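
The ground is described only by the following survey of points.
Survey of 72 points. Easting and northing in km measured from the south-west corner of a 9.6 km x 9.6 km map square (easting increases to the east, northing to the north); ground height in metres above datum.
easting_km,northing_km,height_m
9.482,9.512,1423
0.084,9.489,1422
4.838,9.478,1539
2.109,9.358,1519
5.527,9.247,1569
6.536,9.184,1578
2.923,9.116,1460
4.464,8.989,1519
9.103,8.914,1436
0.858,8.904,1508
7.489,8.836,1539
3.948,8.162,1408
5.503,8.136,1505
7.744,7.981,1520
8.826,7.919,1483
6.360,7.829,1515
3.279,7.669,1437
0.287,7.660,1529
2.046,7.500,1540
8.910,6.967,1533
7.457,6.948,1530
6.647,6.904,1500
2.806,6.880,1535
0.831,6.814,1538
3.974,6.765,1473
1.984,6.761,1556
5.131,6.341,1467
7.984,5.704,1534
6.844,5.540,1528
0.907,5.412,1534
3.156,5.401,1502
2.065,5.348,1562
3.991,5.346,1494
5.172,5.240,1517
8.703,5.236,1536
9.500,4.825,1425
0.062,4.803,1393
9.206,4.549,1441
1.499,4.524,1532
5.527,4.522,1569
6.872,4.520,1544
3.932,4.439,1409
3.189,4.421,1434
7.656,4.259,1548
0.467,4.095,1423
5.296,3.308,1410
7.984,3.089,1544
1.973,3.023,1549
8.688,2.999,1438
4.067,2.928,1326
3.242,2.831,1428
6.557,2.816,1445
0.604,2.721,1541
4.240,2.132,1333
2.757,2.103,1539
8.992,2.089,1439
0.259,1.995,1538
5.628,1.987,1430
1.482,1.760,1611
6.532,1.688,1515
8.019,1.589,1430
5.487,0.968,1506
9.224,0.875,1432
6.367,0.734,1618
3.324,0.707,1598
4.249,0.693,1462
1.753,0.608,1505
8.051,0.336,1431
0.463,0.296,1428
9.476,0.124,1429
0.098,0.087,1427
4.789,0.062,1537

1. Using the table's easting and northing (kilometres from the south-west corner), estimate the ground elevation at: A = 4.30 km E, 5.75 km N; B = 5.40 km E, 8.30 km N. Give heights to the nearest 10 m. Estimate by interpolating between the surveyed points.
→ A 1450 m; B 1510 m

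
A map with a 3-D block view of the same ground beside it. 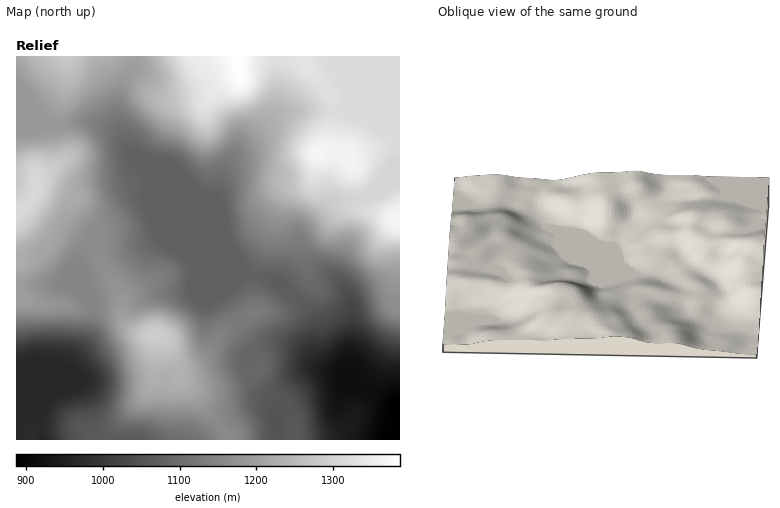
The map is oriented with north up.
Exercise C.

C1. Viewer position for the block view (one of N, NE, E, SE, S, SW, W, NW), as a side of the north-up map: S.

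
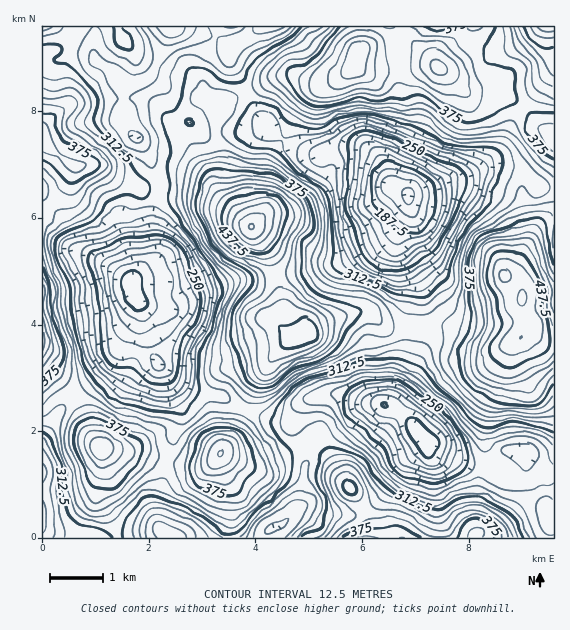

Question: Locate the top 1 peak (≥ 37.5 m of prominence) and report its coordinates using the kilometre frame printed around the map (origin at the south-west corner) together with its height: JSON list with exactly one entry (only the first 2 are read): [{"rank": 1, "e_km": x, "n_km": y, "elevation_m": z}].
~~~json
[{"rank": 1, "e_km": 3.91, "n_km": 5.84, "elevation_m": 488}]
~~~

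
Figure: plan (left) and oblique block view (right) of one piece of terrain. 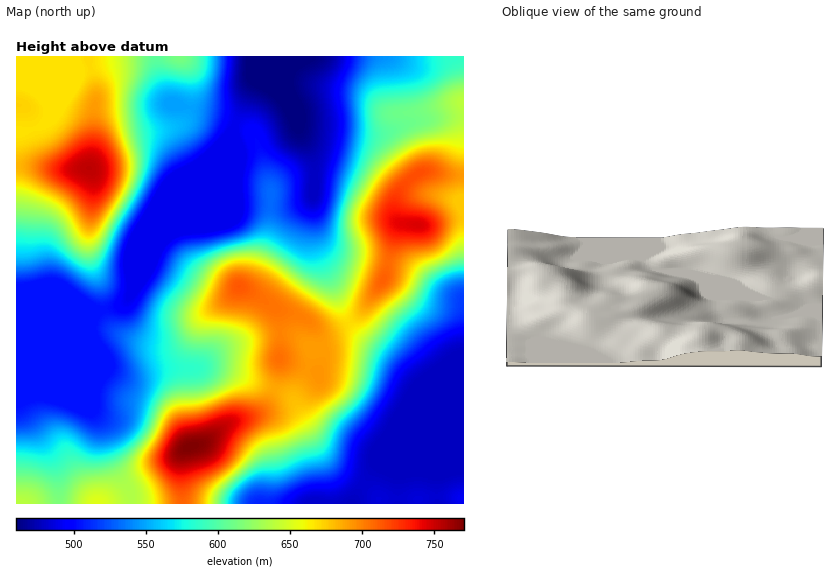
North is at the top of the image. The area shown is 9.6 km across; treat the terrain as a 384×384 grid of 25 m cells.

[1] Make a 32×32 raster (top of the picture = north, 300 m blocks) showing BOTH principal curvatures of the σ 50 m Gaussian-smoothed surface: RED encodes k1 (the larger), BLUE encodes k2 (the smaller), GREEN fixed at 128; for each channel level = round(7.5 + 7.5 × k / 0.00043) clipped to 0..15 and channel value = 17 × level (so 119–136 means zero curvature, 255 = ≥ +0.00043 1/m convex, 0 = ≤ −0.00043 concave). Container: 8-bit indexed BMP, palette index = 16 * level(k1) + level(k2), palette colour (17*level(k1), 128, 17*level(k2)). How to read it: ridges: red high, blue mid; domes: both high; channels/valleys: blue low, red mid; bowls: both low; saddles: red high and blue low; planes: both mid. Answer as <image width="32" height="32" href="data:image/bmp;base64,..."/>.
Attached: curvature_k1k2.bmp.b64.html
<image width="32" height="32" href="data:image/bmp;base64,Qk02CAAAAAAAADYEAAAoAAAAIAAAACAAAAABAAgAAAAAAAAEAAATCwAAEwsAAAABAAAAAAAAAIAAABGAAAAigAAAM4AAAESAAABVgAAAZoAAAHeAAACIgAAAmYAAAKqAAAC7gAAAzIAAAN2AAADugAAA/4AAAACAEQARgBEAIoARADOAEQBEgBEAVYARAGaAEQB3gBEAiIARAJmAEQCqgBEAu4ARAMyAEQDdgBEA7oARAP+AEQAAgCIAEYAiACKAIgAzgCIARIAiAFWAIgBmgCIAd4AiAIiAIgCZgCIAqoAiALuAIgDMgCIA3YAiAO6AIgD/gCIAAIAzABGAMwAigDMAM4AzAESAMwBVgDMAZoAzAHeAMwCIgDMAmYAzAKqAMwC7gDMAzIAzAN2AMwDugDMA/4AzAACARAARgEQAIoBEADOARABEgEQAVYBEAGaARAB3gEQAiIBEAJmARACqgEQAu4BEAMyARADdgEQA7oBEAP+ARAAAgFUAEYBVACKAVQAzgFUARIBVAFWAVQBmgFUAd4BVAIiAVQCZgFUAqoBVALuAVQDMgFUA3YBVAO6AVQD/gFUAAIBmABGAZgAigGYAM4BmAESAZgBVgGYAZoBmAHeAZgCIgGYAmYBmAKqAZgC7gGYAzIBmAN2AZgDugGYA/4BmAACAdwARgHcAIoB3ADOAdwBEgHcAVYB3AGaAdwB3gHcAiIB3AJmAdwCqgHcAu4B3AMyAdwDdgHcA7oB3AP+AdwAAgIgAEYCIACKAiAAzgIgARICIAFWAiABmgIgAd4CIAIiAiACZgIgAqoCIALuAiADMgIgA3YCIAO6AiAD/gIgAAICZABGAmQAigJkAM4CZAESAmQBVgJkAZoCZAHeAmQCIgJkAmYCZAKqAmQC7gJkAzICZAN2AmQDugJkA/4CZAACAqgARgKoAIoCqADOAqgBEgKoAVYCqAGaAqgB3gKoAiICqAJmAqgCqgKoAu4CqAMyAqgDdgKoA7oCqAP+AqgAAgLsAEYC7ACKAuwAzgLsARIC7AFWAuwBmgLsAd4C7AIiAuwCZgLsAqoC7ALuAuwDMgLsA3YC7AO6AuwD/gLsAAIDMABGAzAAigMwAM4DMAESAzABVgMwAZoDMAHeAzACIgMwAmYDMAKqAzAC7gMwAzIDMAN2AzADugMwA/4DMAACA3QARgN0AIoDdADOA3QBEgN0AVYDdAGaA3QB3gN0AiIDdAJmA3QCqgN0Au4DdAMyA3QDdgN0A7oDdAP+A3QAAgO4AEYDuACKA7gAzgO4ARIDuAFWA7gBmgO4Ad4DuAIiA7gCZgO4AqoDuALuA7gDMgO4A3YDuAO6A7gD/gO4AAID/ABGA/wAigP8AM4D/AESA/wBVgP8AZoD/AHeA/wCIgP8AmYD/AKqA/wC7gP8AzID/AN2A/wDugP8A/4D/ALippZOpuqmWdGOU1NXDkEAwYqJxYnOEhYaYmJeYp6a5mJiVhKepp6WCc6XmtcPDc1BitoZkdKWUhYeHh4eHhoaIh4WGtpa2xNPGytmnyOnJo5GnmIaXx6SEdnd3h4d3h5iGhafGhIWk5Pf66si52tm1k5eHdrfXlHN2d4eHh4eHh4WX2adkZGJilef62cjIxpWEl5iGx7ZkY3SHh4eHh4dldrfIlWN0Y0BS1/rI5/f458bHyLfIlVRzg4V3h4eHh2WWpZKBZIWGcoHn6Ja26Pr457emttelhZSCc4aHh4eHhoWEhoeGlqiUktTFdGSWxqW0pXWW2OnKp5SChHd3h4d3d4eHh4eVh3V0s6NyUnKigpKkdoapytq5poNzdneHh4eHd4eHh3V0dYallHRTZIWFp7iXlpi4yKiWdGN0hYd3h4d3h4d3dHWXmJiWhWR0hoapypiGh7i4ppV1dYWFdXaHh4eHd4aEt7eXhqW2hXN0Y5XGlnaGp7eklYaGdnZ1ZYeHh4d3hcfGpaWWptindXR0pLaGh7i3pMW3h2Zmh4aFh4eHh3eGpHNytri22fjIt7a3qJfI6LWy9ueGdZW2tqSHh4eHhZKzgnCWuaen1+m5p6eo1+engpHn+MeXtZN1dIOEdnKA1ueig4CXl3WW2Nq4t9jXloNxc6f5+tqoY0FBloRhYqb25YCHcHSXlqXa7drI2ZdycnR0htfox7SSZFKop5OUyPbDYHd2gLjH1Njb2bmXg3J1hXRlxeW0o7e4soeWk6Xp+MVgc4eBs6WTlJbF1JN0dYWCg3Sl5qamyrihdoZzhdn512Fwd4eDgHBwYIHTpYaWgpC1qKjJyNns2aCHhnR0x/j3dXCBh4eHd3d0cNS1lXRggMjaysrI2NvWonaFZHXG+Pi4goB3d4eHh3eCxseVY1Bhp6nJ6KWDk4J0hZWWt8fJ+uqmgHB3d4eHh5PJyah0cIKllqjp15RzhXW01ujpuKnq68ejcHKHh4eHk8mpqJWCkpaGlrn4+MjY1aXGx8jJqdrbxrKThIGEh3eDxqeXlYSCdaaklajq6riVdYV0hrjJ6biTo6WnmIKEd5TGhmV1hnR0t7WCk6a3toV2hXR0psfnpXOUtsfJqZKEt7iHZXV3dWOmxpSCgYKTpoeHdnSVxdWmdISFlri4lpOnqJaFdnd1Y5bYqZeFdHSlmJeHhJfHx6ZlVFR1lbaWk4aXhYZ1d4WDuNq5t8fGt6mGh3d3hMnItoVkVHOk1ZRzdYWGhoeXlaXIyJeHhpa4yoeHh3d1taa3t5SEl8jYlnJzd4eGl5eVhae2hnV0dJSVh4eHh4enl5eXtNXa2sqok4OHh4eGdWVllaWFdXaHloQ="/>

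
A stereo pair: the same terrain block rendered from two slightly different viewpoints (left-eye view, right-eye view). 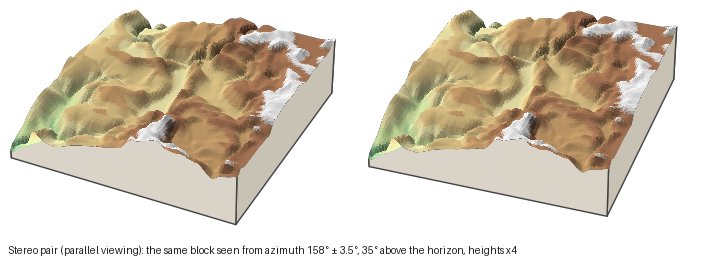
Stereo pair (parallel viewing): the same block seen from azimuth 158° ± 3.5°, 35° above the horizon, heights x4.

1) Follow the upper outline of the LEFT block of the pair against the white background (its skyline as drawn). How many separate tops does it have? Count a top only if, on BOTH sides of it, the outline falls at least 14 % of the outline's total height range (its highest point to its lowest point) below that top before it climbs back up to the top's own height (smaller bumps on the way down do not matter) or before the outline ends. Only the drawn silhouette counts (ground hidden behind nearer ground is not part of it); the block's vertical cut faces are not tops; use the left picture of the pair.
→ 1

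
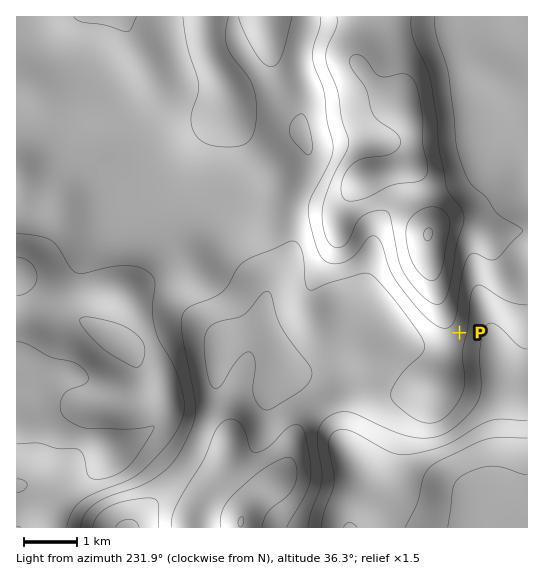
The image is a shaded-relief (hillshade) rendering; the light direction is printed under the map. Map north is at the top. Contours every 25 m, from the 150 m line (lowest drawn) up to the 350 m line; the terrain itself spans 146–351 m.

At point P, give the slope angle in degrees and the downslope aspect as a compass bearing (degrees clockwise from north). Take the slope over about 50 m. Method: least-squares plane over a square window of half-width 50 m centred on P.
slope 4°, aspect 113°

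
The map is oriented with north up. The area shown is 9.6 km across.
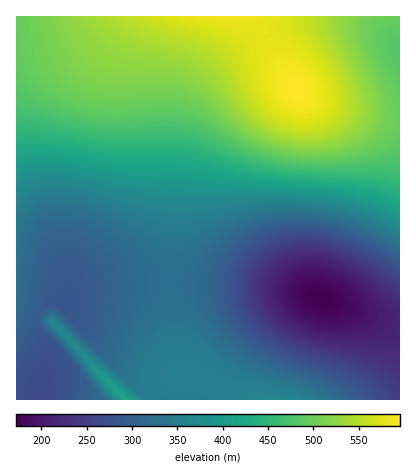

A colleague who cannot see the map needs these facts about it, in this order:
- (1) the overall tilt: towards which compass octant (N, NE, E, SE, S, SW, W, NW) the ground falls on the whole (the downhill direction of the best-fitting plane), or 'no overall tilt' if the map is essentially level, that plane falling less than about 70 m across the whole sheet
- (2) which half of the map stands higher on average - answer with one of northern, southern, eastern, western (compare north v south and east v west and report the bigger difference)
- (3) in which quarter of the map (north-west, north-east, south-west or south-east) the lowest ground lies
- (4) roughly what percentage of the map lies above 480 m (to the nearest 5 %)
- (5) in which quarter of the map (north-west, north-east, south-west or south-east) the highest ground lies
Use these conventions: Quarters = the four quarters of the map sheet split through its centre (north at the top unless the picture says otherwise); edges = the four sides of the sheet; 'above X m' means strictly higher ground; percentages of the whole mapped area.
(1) Overall the map slopes down towards the south.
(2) Taken as a whole, the northern half is higher than the southern.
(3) The lowest point lies in the south-east quarter of the map.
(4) Ground above 480 m makes up about 30 % of the sheet.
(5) Look to the north-east quarter for the highest ground.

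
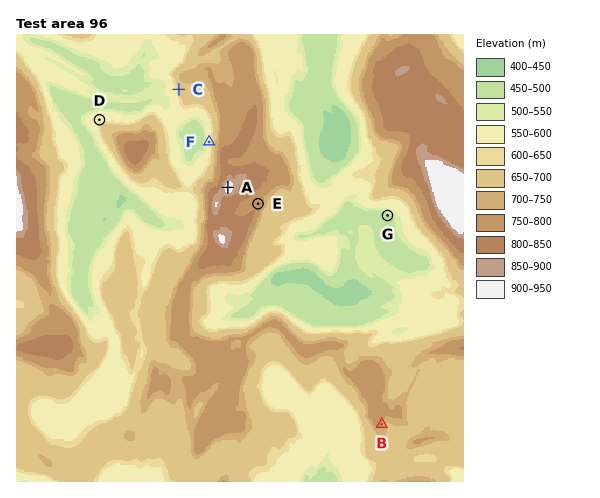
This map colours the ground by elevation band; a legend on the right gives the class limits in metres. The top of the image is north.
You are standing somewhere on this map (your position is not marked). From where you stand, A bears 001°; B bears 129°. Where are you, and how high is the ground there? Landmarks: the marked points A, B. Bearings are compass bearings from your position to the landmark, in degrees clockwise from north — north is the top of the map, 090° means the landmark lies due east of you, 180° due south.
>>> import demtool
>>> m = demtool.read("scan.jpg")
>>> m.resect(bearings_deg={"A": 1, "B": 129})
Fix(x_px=226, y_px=298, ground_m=540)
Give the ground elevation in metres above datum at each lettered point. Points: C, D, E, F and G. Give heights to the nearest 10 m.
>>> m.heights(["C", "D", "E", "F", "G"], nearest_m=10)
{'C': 650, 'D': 580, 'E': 760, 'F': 580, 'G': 490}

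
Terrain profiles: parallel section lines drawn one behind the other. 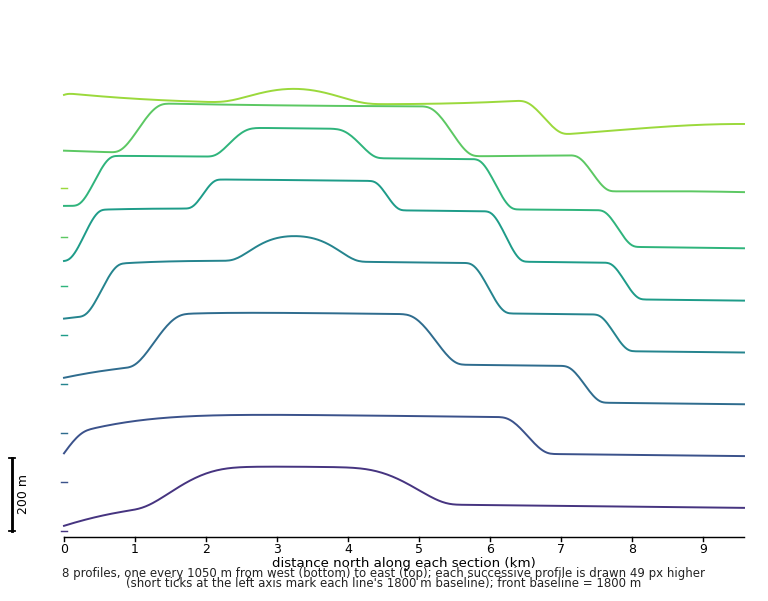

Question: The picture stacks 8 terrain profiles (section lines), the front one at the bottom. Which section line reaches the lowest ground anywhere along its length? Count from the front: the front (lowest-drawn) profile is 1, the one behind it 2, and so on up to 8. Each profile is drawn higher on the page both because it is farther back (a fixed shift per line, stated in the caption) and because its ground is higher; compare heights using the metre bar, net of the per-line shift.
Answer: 1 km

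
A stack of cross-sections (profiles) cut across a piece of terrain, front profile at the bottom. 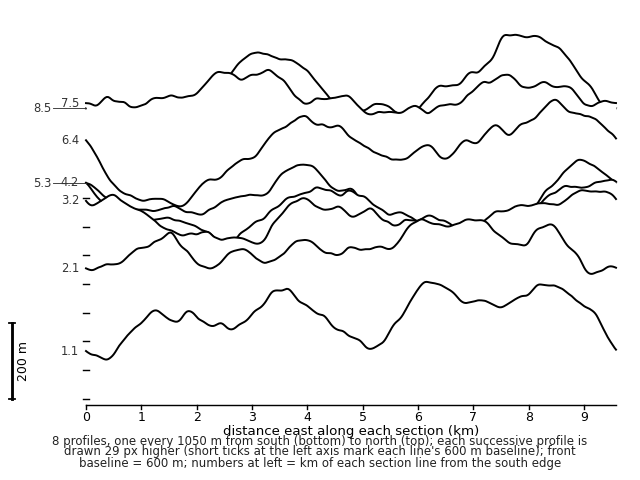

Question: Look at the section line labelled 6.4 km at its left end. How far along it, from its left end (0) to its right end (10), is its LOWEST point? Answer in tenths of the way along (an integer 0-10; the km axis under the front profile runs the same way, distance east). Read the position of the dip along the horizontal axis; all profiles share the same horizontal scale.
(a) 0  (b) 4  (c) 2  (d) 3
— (c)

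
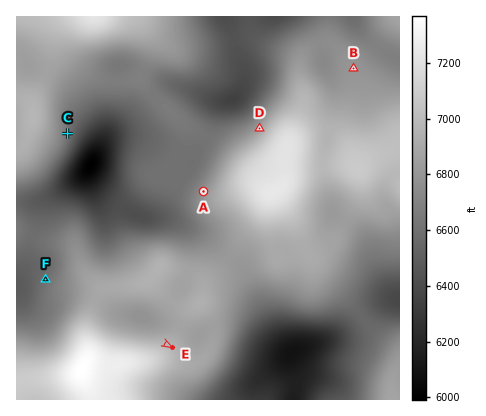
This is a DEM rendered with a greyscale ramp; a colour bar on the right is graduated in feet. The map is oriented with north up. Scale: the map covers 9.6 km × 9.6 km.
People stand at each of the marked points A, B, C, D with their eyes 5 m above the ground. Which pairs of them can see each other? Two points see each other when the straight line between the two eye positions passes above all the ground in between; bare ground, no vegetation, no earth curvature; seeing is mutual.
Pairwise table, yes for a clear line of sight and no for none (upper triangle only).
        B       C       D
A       no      yes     no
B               no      no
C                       yes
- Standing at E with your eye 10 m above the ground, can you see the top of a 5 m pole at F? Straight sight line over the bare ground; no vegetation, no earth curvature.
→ no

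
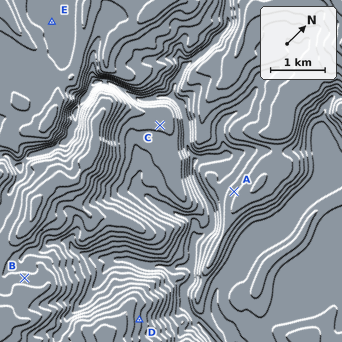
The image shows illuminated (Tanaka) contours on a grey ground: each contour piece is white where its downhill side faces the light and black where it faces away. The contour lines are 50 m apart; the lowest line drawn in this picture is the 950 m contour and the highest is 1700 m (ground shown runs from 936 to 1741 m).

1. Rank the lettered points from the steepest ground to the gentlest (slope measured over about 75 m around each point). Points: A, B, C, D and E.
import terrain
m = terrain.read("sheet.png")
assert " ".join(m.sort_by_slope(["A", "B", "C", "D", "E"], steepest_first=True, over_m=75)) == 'D A B C E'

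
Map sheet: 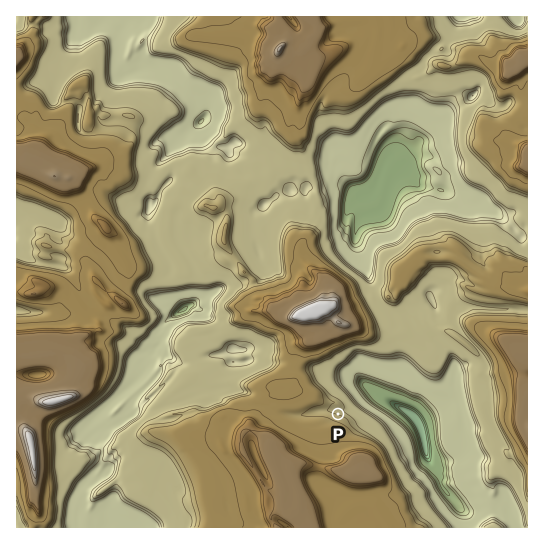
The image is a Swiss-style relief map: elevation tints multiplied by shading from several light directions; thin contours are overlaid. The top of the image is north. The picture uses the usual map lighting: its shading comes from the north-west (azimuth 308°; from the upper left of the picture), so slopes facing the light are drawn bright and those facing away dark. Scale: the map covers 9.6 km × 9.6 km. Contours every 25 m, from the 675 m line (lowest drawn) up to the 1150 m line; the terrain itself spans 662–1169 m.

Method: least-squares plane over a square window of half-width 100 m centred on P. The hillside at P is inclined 12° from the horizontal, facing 22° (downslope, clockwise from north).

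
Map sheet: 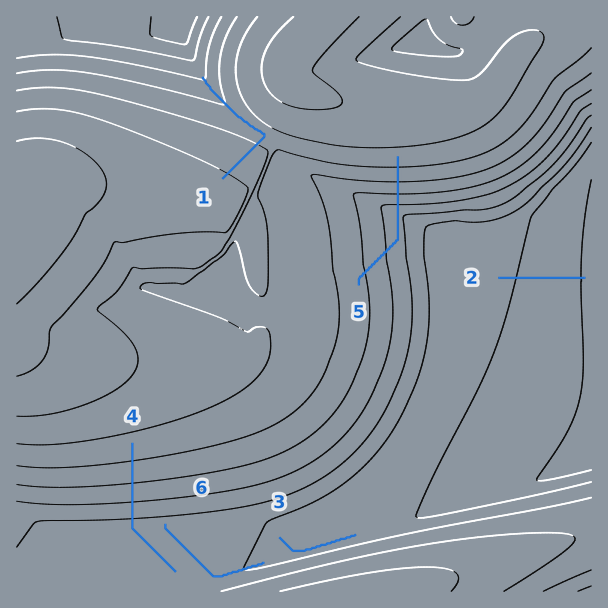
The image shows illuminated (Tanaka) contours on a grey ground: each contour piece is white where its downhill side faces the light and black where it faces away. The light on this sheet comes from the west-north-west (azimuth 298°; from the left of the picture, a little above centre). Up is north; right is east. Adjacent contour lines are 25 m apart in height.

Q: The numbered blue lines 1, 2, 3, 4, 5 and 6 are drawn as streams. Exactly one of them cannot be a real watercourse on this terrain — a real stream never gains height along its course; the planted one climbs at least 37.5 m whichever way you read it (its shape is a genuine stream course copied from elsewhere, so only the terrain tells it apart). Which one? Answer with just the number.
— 5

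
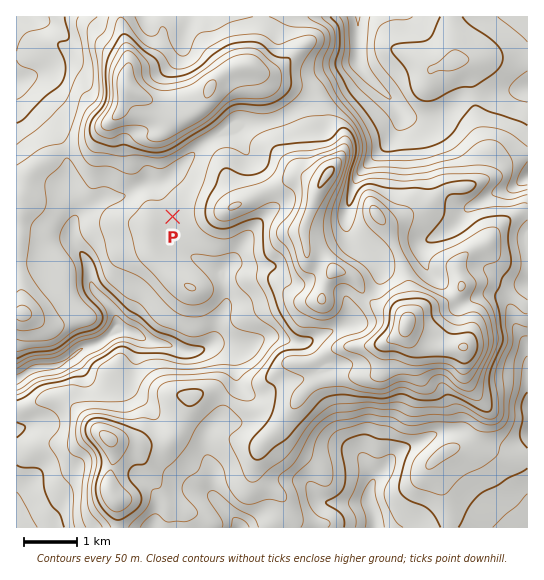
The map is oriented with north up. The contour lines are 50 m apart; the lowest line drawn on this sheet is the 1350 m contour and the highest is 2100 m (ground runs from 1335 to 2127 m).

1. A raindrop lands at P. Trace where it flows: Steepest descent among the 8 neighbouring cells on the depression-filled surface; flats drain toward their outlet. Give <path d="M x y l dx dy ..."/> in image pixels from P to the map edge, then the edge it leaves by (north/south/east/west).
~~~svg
<path d="M173 217l-3 0-4-4 0-3-4-7-3-10-8-8-6 0-12 5-7 5-3 0-1 2-13 0-7 2-9 8-11 6-8 8-1 2 0 4-2 2 0 10 4 7 7 7 5 9 2 8 1 1 0 10 4 9 17 17 4 8 2 10-4 4-3 5-7 7-4 2-14 4-8 4-8 8-8 6-8 1-2 1-17 0-13 11-4 1"/>
exit: west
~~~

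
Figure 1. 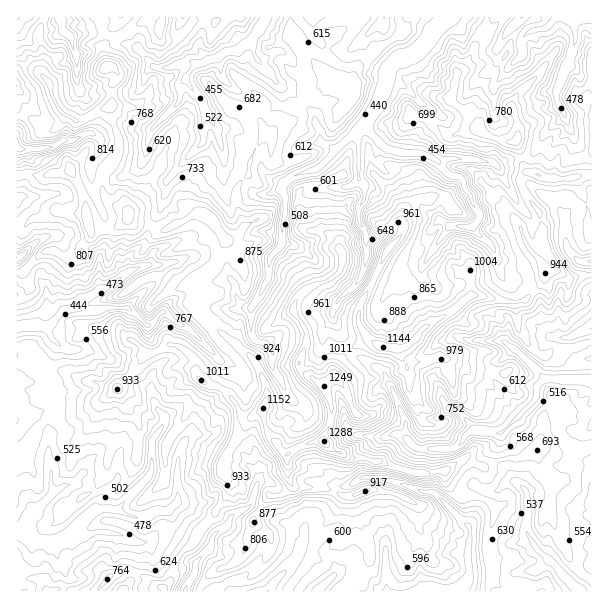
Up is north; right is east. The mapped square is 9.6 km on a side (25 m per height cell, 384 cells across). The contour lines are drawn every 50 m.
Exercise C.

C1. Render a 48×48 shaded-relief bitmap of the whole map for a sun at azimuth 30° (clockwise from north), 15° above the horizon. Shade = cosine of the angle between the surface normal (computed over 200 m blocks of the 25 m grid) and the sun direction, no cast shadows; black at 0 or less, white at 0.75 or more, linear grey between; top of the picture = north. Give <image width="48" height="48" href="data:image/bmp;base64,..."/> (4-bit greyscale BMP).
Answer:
<image width="48" height="48" href="data:image/bmp;base64,Qk32BAAAAAAAAHYAAAAoAAAAMAAAADAAAAABAAQAAAAAAIAEAAATCwAAEwsAABAAAAAAAAAAAAAAABEREQAiIiIAMzMzAERERABVVVUAZmZmAHd3dwCIiIgAmZmZAKqqqgC7u7sAzMzMAN3d3QDu7u4A////AESLlWcQStQ1ABABdTBWVEEAAAIjaaq7EFeqdVd2q6ZUEQESVTNERFAAAEQSd4m1A4moVovLuXgkYhIyRUQjRVAQBoUDd4lgOJiGeIu7hlYiU0JEVVQyNlERWIQEeaUAZ3VDVnl1REVSJVNIhVMyNjESZmUjaHAFdkQyNFRFZnZmJDR5ZEMRJBETV5MCVkAndkVTM0VmRVdlMBdRAREAAgADjFACVlJXeENGZCMSMSUhEAQQAAAAEABt5gAWiVNWVzJWVSEiUzMAABJBAAAkaJqUAAVWiSFEVjVjFDJBJTMAAGUwAzMhVAAAAEQ0ZAFXd1ZhEjMyJDQQFXUAAhAAAAKd3MVYYhNndWZBMiQkVDMyRlIANAAHm+/+y6q7lkVndWZCMhMjU2I0RSABuDO/3N2QAFvNuHeJd2ZDIRERU2IiEgAKu5qpABQAAlhlR3eHeEVDIQABVSIAAAJJunNAAyUAS5ABRld2ZjREMiACZQAAAFd6xwAwrLkAqwBFQkdXiEVUIiEWggAAA6eNkAA1utIGsAZlIleLukRDJGaoUQAAe5SNAAVruYAIYEZUNHZ3ZURGipmVIBEq2UG6AIvOyAAnEGZ2i6EAIkWLqXUQNCGOkgjmBqvbYAA0WLuqzSAkRIq4QhACuTjrAH+RJXqXAEh1e9uZkQaHdpqEETI8+q+gB8sQAZmUGut2RENFAEdlZzREaIjPkqQAe9gxAqqSXbh4dAFCADMBFAAzaIZzAAAFiKVzJphlmIZ5uVMQAAABEyIwABIwAgA1ZlKEV1UmpnZ6uWM2ZUABNiQQACJFVTRmZyR1R3YklleKczactlASZpQAAAAlRnd2ZCiGSbhTaBaIYiasgyFI2kMAABAAEzNFQll2epMnhxN3dWrdUQSv2AImQwAAAAAiMmhWhAA7tUNXeI76ABfNIAFUIQAAAAERJ5dmUAKO4gRHic/hAFi4EFEAAFMANkMybKmGMGnP0AaIhndQBJimM3QiE4QnmZZH3ZrLdKvehYe5MAhAGXi1NENGRYR8uZad6pzeVZvOmWi4RM4AiUpyJAARBoe9yYm8uHeKOLualEmpvvcFpEQAAjQxGIeauGmpl1RjF5lmgXmb/6A8gTJVZtuXmXdYl1ipl0ZAJFeJZZrO5gKXAFq6qad5y4hol2eKlTU1ZVd5aKmHAAAAAGqZqAAUVnRqmHd6g0VGZnUGaDAAAAAAAnmbhAAAAQB5ZoiZYTNXZVECVQAAAzAod5irUQQgNRFmRHm5ECR4h1AiNUIVhRSrVrrKAGMEy1SJdXvFAneKlzJENlSbMBm5SazDAyAJyCR5qZqQCoe8hDNEZmaEJGq5i5iDNgA8tQBHrMhCuVvYI0NHmHVXhGeYqpZXdgO9xAO7qmVZp7yRJEaKp1V4U2mJiphlYHrdwjr+cAIkR6kxQ1mZljRWVZyJmHeUUKnOkFvHEBIRBFU0FIdmd2IUZqqHl3ipdGetMEd0AVhBEiNkOJZmV4M1VpdnaWebeGiJACeUBGpBMQN1WZd2RYV1V4VmOTSbeg=="/>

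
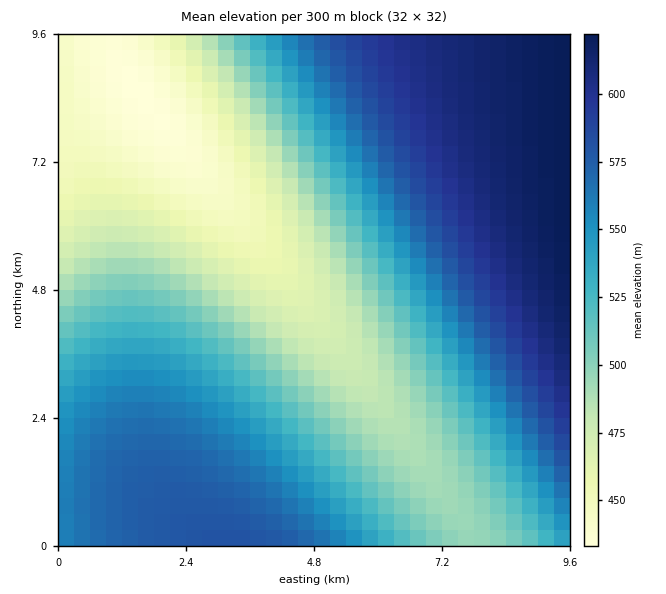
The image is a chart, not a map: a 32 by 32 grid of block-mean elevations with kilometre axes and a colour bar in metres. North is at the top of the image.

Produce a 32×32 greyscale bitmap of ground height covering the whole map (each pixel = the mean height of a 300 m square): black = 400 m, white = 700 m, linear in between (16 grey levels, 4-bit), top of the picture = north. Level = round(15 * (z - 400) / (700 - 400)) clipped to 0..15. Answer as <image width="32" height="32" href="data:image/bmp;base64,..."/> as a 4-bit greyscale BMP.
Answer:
<image width="32" height="32" href="data:image/bmp;base64,Qk12AgAAAAAAAHYAAAAoAAAAIAAAACAAAAABAAQAAAAAAAACAAATCwAAEwsAABAAAAAAAAAAAAAAABEREQAiIiIAMzMzAERERABVVVUAZmZmAHd3dwCIiIgAmZmZAKqqqgC7u7sAzMzMAN3d3QDu7u4A////AIiJmZmZmZmZiHd2ZVVVVmeIiZmZmZmZiIh3ZlVVVWZ3iImZmZmZmIiHdmVVVVVneIiJmZmZmYiId2ZVVVVWZ4iIiZmZmZiIh3ZlVVVVVneJiImZmZiIiHdmVVVFVWZ4iYiImZiIiId2ZVVERVZneJmIiIiIiId3ZlVUREVWZ4iaeIiIiIh3dmVVRERVZniJmneIiIiHd2ZVVEREVWd4map3eIiHd3ZlVURERVZniJmqd3d3d3dmVVREREVWd4maqmZ3d3dmZVRERERVZniJqqtmZnZmZlVEREREVWd4maqrVmZmZlVURDM0RVZniJqqu1VWZlVVREMzNEVWeImaqrtFVVVVREMzM0RVZ3iZqqu7RFVVREQzMzNEVmeImaqru0REREQzMzMzRVZ3iZqqu7s0REQzMzMzNEVmeImaqru7MzMzMzIiMzRVZ3iZqqq7uzMzMzIiIjNEVmeImaqru7szMzMiIiIzRVZ4iZqqq7u7MzMiIiIjNEVneJmaqqu7uyIiIiIiIzRWZ4iZqqq7u7siIiIiIjNEVneJmaqqu7u7IiIiIiIzRWZ4iZqqqru7uyIiIiIjNFVniJmaqqu7u7siIiIiI0RWd4iZqqqru7u7IiIiIjNFZniJmaqqq7u7uyIiIiM0VWd4mZqqqqu7u7siIiIjRFZ3iJmaqqqru7u7"/>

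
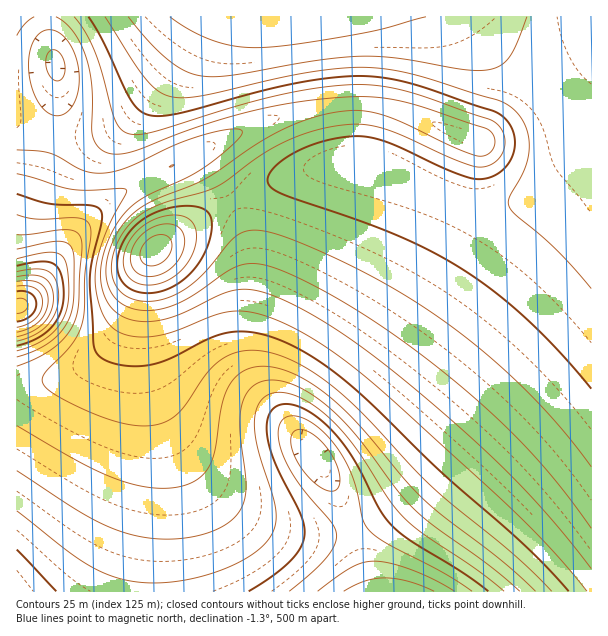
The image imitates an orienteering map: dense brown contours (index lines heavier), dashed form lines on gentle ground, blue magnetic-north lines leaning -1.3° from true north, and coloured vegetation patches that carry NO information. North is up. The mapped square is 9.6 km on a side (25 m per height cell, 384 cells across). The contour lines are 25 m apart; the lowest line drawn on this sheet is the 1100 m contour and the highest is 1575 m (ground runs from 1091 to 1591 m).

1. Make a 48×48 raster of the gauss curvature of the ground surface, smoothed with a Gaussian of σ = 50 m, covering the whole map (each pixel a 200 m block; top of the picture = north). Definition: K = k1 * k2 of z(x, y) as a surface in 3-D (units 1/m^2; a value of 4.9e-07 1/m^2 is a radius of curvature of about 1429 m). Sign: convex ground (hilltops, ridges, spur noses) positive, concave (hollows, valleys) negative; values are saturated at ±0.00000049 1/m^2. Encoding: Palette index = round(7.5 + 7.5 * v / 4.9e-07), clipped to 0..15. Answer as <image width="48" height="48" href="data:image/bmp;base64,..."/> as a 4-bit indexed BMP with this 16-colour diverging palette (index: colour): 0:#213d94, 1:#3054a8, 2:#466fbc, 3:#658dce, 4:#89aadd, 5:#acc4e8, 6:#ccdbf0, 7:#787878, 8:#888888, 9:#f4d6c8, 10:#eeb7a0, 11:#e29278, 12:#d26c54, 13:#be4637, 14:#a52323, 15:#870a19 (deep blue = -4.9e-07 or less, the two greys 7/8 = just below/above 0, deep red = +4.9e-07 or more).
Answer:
<image width="48" height="48" href="data:image/bmp;base64,Qk32BAAAAAAAAHYAAAAoAAAAMAAAADAAAAABAAQAAAAAAIAEAAATCwAAEwsAABAAAAAAAAAAlD0hAKhUMAC8b0YAzo1lAN2qiQDoxKwA8NvMAHh4eACIiIgAyNb0AKC37gB4kuIAVGzSADdGvgAjI6UAGQqHAHd3d3d3d3iIiIiIiId3d3d3d3d3d3d3d3d3d3d3iIiIiIiIiId3d3d3d3d3d3d3d3d3d3d4iIiIiIiIiId3d3d3d3d3d3d3d3d3d3iIiIiIiIiIiId3d3d3d3d3d3d3d3d3d4iIiIiIiIiIiHd3d3d3d3d3d3d3d3d3d4iIiIiIiIiIh3d3d3d3iId3d3d3d3d3eIiIiIiIiIiId3d3d3d4iIh3d3d3d3d3eIiIiIiIiIiHd3d3d3eIiIh3d3d3d3d3iIiIiIiIiId3d3d3d3eIiIh3d3d3d3d3iIiIiIiIiHd3d4iId3eIiIh3d3d3d3d4iIiIiIiIh3d3eIiId3eIiId3d3d3d3d4iIiIiIiId3d3iJmId3d4iId3d3d3d3d4iIiIiIh3d3d3iZiHd3d3iHd3d3d3d3eIiIiIiHd3d3d4iYh3d3d3d3d3d3d3d4iIiIiHd3d3d3d4iId3d3d3d3d3d3d3d4iIiId3d3d3d3d3iHd3d3d3d3d3d3d3d4iIiId3d3d3d3d3d3d3d3d3d3d3d3d3d3d3iHd3d3d3d3d3d3d3d3d3d3d3d3d3d3d3d3d3d3d3d3d3d3d3d3d3d3d3d3d3d3d3d3d3d3d3d3d3d3d3d3d3d3d3d3d3d2Zmd3d3d3d3d3d3d3d3d3d3d3d3d3d3d4dmZ3d3d3d4iHd3d3d3d3d3d3d3d3d3d8uGZmd3d3d4iHd3d3d3d3d3d3d3d3d3d/+XZmd3d3d3iHd3d3d3d3d3d3d3d3d3d/2Yd3d3d3d3d3d3d3d3d3d3d3d3d3d3d6d3d3d4iId3d3d3d3d3d3d3d3d3d3d3d3Zmd3iJmYh3d3d3d3d3d3d3d3d3d3d3d3dmZ3iaqph3d3d3d3d3d3d3d3d3d3d3d4d3d3eKu6h3d3d3d3d3d3d3d3d3d3d3d3d3d3d5q6h3d3d3d3d3d3d3d3d3d3d3d3d3d3ZnmZh3d3d3d3d3d3d3d3d3d3d3d3d3d3ZmeId3d3d3d3d3d3d3d3d3d4h3d3iIh3dmZ3d3d3d3iId3d3d3d3d3d3iHd3eIiHd3d3d3d3d4iIiIh3d3d3d3d3iId3d3iIh3d4iHd3eIiIiIiId3d3d3d3eId3d3d4h3eIiIh4iIiIiIiIiHd3d3d3eId3d3d3eHd4iIh3iIiIiIiIiId4iZh3d4d3d3d3eId3iIh3d3iIiIiIiHiIibh3d4d4d3d3d3d3eIiHd3d3iIiId3iIeKh3d3d3d3d3d3d3d3iId3d3d3d3d3iHd4d3d3d3d3d3d3iIiHd4iIh3d3d3iIiHiHd3d3d3d4d3d3iIiIh3eIiIiIiIiIh3iHd3d3d3eIh3d3iIiIiHd3d4iIiIh3d3iId3d3d3eJiHd3eIiIiIh3d3d3d3d3d3d3d3d3d3iJiHd3eIiIiIiId3d3d3d3d3d3d3d3d3iJh3d3eIiIiIiIiHd3d3d3d3d3d3d3d3eIh3d3eIiIiIiIiIiHd3d3iHd3d3d3d3eId3d3iIiIiIiIiIiId3d3d3d3d3d3dw=="/>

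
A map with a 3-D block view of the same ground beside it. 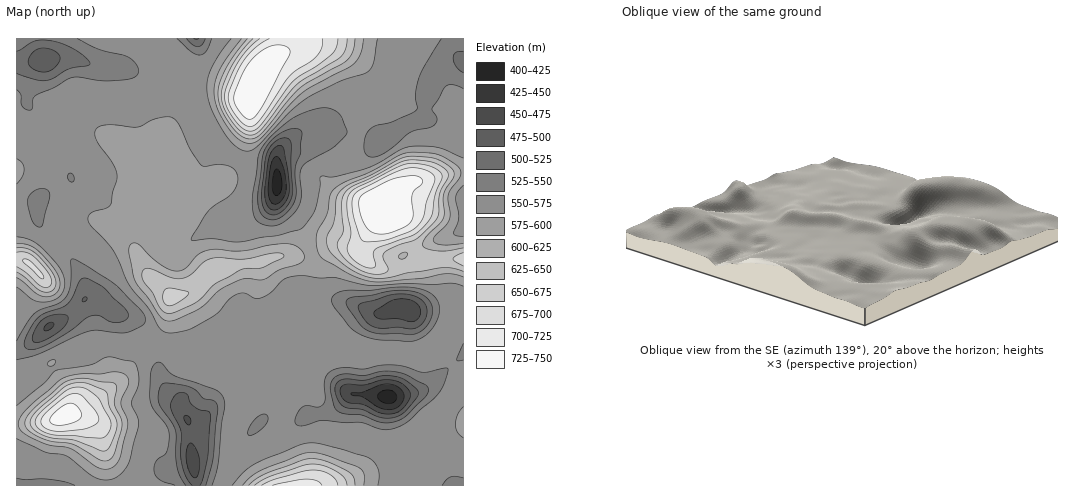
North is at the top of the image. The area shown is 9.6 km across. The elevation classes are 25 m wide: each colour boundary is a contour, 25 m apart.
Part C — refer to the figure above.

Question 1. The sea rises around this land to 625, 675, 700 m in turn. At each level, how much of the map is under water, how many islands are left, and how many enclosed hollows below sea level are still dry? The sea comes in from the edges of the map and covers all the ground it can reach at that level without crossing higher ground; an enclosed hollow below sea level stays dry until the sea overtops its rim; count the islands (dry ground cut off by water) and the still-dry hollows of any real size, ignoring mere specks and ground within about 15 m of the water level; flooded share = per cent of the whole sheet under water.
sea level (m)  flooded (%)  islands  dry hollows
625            84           2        0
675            92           2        0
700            95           2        0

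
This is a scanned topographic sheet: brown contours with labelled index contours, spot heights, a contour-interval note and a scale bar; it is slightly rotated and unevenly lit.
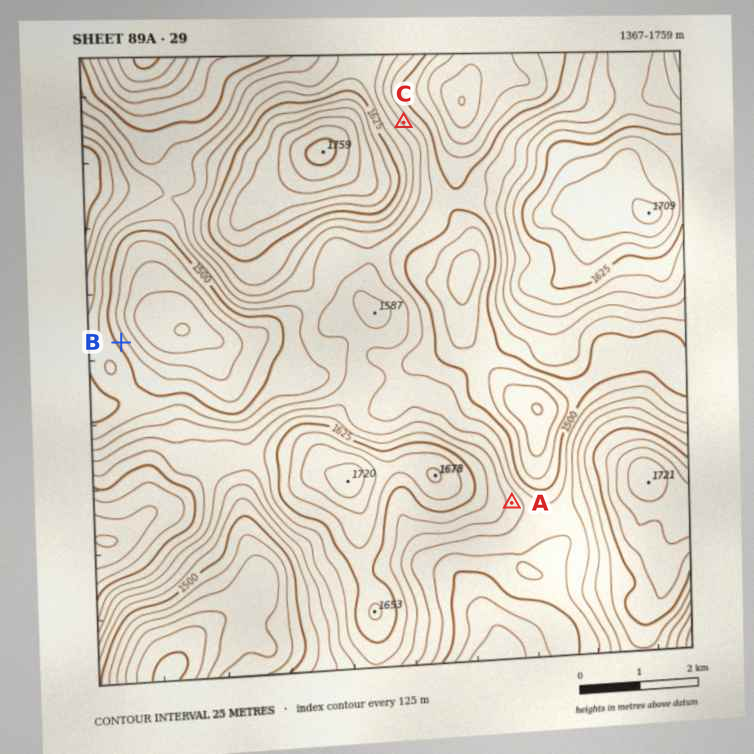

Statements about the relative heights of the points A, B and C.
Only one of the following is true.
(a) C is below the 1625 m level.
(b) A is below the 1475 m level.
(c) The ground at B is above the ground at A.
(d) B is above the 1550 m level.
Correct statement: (a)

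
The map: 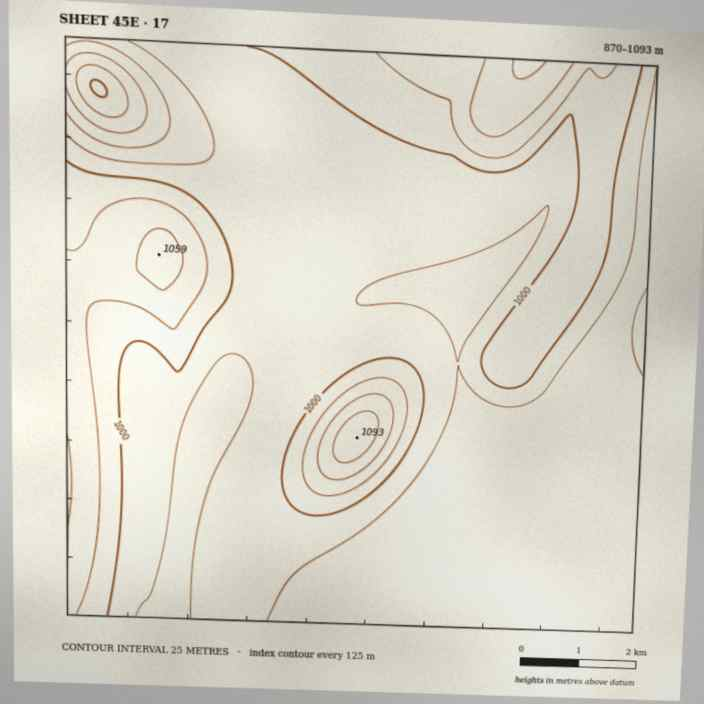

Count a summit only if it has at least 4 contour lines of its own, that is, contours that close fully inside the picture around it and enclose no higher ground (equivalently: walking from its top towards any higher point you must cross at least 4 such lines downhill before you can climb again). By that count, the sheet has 1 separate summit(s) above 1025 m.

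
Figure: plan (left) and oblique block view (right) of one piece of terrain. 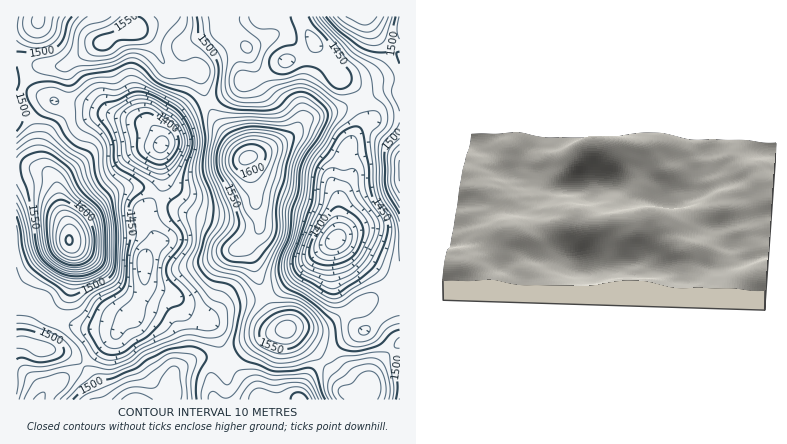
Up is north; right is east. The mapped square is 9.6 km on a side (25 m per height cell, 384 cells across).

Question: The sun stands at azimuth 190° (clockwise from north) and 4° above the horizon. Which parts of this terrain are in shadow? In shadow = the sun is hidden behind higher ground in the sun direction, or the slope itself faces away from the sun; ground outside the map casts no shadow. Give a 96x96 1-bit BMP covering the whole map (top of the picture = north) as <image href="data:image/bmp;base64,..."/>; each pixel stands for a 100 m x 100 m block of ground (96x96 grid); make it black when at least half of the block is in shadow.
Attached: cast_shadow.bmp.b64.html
<image width="96" height="96" href="data:image/bmp;base64,Qk2+BAAAAAAAAD4AAAAoAAAAYAAAAGAAAAABAAEAAAAAAIAEAAATCwAAEwsAAAIAAAAAAAAA////AAAAAAAAAAAAAAAAAAAAAAAAAAAAAAAAAAAAAAAAAAAAAAAAAAAAAAAAAAAAAAAAAAAAAAAAAAAAAAAAAAAAAAAAAAHAAAAAAAAAAAAAAAP4AAAAAAAAAAAAAAf8AAAAAAAAAAAAAA/8AAAAAAAAAAAAAA/8AAAAAAAAAAAAAA/8AAAAAAAAH4AAAA/994AAAAAAP4AAAAf//4AAAAAAP8AAAAP//4AAAAAAH8AAMAD//4wAAAAAH8AB+AAP//4AAAAAD8AH8AAB//wAAAAAB8A/8AAAR5gAAAAAAQA/4AAAAAAAAAAAAAAHgAAAAAAAAAAAAAAAAAAAAAAAAAD4AAAAAAAAAAAAAH/8AAAAAAAAAAAAAH//AAAAAAAAAAAAAH//gAAAAAAAAAAAAH//gAAAAAAAAAAAAH//wAAAAAAAAAAAAD//wAAAAAAAAAAAAD//yAAAAAAAAAAAAB//nAAAAAAAAAAAAB//nAAAAAAAAAAAAB//jAAAAAAAAAAAAB//gAAAAAAAAAAAAB//wAAAAAAAAAAAAA//wAAAAAAAAAAAAA//4AAAAAAAAAAAAAf/4AAAAAAAAAAAAAf/wAAAAAAAAAAAAAP/wAAAAAAAAAAAAAH/wAAAAAAAAAAAAAD/wAAAAAAAAAAAAAB/gAAAAAAAAAAAAAA/AAAAAAAAAAAAAAAcAAAAAGAAAAAAAAAAAAAAAeAAAAAAAAAAAAAAA/gAAAAAAAAAAAAAB/4AAAAAAAAAAAAAD/8AAAAAAAAAAAAAH/8AAAAAAAAAAAAAH/8AAAAAAAAAAAAAH/8AAAAAAAAAAAAAD/8AAAAAAAAAAAAAD/8AAAAAAAAAAAAAD/8AAAAAAAAAAAAAB/8AAAAAAAAAAAAAB/8D8AAAAAAAAAAAB/8/+AAAAAAAAAAAG/9//AAAAAAAAAAAP/9//AAAAAAAAAAAf/8//AAAAAAAAAAA//4f/AAAAAAAAAAA//gP/AAAAAAAAAAB//AH+AAAAAAAAAAB/+AA4AABwAAAAAAA/+AAAAAH/AAAAAAA/+AAAAAH/8AAAAAAf8AAAAAH/+AAAAAAHAAAAAAH//AAAAAAAAAAAAAH//AAAAAAAAAAAAAH//AAAAAAAAAAAAAH//AAAAAAAAAAAAAH//AAAAAAAAAAAAAP//AQAAAAAAAAAAAP//B8AAAAAAAAAAAH//B+AAAAAAAAAAAH//D/gAAAAAAAAAAH/+P/gAAAAAAAAAAD////gAAAAAAAAAAD////gAAAAAAAAAAB////AAAAAAAAAAAA///+AAAAAAAAAAAAf//8AAAAAAAAAAAAH//4AAAAAAAAAAAAB//wAAAAAAAAAAAAA//gAAAAAAAAAAAAAGAAAAAHAAAAAAAAAAAAAAAfAAAAAAAAAAAAAAA/AAAAAAAAAAAAAAA/AAAAAAAAAAAAAAA/AAAAAAAAAAAAAAAeAAAAAAAAAAAAAAAAAAAAAAAAAAAAAAAAAAAAAAAAAAAAAAAAAAAAAAAAAAAAAAAAAAAAAAAAAAAAAAA="/>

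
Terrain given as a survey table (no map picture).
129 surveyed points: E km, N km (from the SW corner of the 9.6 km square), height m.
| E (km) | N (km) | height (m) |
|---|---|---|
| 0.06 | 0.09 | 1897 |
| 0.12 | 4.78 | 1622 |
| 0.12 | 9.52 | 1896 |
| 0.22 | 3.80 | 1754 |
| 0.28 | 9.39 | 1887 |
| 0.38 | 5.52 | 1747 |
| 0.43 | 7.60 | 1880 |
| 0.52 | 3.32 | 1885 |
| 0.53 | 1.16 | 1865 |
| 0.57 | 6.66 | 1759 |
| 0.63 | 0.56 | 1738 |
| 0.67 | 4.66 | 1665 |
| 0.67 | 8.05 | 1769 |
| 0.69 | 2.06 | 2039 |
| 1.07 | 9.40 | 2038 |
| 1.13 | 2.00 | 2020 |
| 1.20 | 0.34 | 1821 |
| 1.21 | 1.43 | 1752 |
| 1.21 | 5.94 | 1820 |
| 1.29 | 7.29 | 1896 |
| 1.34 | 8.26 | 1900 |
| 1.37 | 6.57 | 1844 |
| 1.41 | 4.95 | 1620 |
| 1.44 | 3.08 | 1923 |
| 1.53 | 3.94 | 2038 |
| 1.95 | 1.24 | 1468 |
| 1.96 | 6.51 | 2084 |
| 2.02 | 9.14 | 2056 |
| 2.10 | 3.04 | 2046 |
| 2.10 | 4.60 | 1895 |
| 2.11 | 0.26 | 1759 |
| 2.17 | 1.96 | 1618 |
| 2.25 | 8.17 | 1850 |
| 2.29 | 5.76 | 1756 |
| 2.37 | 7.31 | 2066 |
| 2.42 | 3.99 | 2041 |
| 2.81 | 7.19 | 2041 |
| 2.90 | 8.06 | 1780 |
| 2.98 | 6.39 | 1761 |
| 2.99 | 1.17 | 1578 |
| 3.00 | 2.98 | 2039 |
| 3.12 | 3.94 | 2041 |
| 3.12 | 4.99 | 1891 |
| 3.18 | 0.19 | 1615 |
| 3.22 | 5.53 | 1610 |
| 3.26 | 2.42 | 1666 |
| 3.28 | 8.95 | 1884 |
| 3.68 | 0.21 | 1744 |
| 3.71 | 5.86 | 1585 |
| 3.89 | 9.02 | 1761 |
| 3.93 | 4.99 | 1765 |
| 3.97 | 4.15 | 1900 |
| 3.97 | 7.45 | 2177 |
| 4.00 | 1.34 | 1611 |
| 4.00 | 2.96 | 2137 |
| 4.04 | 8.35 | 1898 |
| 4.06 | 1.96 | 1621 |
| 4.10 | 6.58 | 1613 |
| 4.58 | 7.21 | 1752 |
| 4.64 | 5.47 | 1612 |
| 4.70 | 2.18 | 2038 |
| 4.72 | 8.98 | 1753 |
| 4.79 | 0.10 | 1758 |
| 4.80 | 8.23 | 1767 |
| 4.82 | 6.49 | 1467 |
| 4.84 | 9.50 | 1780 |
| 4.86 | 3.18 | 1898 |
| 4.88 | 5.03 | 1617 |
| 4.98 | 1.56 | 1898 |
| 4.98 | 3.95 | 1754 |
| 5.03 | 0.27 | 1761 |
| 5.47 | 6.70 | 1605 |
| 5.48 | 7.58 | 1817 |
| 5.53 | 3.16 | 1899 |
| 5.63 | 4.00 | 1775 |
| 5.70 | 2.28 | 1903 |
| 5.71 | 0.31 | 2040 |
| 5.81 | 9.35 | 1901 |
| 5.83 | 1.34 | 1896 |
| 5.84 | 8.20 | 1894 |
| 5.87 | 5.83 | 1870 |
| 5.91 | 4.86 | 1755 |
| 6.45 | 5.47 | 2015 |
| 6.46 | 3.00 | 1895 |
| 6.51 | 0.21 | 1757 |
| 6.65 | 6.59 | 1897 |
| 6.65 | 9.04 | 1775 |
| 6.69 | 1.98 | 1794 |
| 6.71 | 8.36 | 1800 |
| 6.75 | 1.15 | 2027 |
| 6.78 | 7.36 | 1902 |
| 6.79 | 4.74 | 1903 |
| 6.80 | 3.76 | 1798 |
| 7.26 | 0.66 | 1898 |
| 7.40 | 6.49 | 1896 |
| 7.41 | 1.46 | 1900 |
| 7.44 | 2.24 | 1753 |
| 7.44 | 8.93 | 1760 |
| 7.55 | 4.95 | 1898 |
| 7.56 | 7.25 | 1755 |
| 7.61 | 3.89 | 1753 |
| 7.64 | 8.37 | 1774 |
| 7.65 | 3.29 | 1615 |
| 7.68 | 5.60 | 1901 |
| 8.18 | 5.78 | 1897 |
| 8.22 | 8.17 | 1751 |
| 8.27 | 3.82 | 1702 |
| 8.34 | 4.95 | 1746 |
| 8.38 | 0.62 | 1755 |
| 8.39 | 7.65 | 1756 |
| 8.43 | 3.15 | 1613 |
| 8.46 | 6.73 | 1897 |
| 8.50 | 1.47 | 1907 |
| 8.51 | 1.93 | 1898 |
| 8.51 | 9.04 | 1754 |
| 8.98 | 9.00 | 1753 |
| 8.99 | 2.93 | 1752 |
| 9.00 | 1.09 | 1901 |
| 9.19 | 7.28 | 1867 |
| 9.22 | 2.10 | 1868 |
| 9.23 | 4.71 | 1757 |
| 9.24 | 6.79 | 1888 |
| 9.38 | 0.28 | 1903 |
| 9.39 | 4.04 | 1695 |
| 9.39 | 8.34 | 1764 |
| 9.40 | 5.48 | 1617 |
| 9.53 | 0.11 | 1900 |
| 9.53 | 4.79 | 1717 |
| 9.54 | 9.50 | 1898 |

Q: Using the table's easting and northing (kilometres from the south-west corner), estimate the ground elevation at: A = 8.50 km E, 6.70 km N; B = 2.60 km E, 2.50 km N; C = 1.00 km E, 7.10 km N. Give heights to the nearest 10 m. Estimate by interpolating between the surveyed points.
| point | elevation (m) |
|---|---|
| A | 1900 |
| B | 1910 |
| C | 1880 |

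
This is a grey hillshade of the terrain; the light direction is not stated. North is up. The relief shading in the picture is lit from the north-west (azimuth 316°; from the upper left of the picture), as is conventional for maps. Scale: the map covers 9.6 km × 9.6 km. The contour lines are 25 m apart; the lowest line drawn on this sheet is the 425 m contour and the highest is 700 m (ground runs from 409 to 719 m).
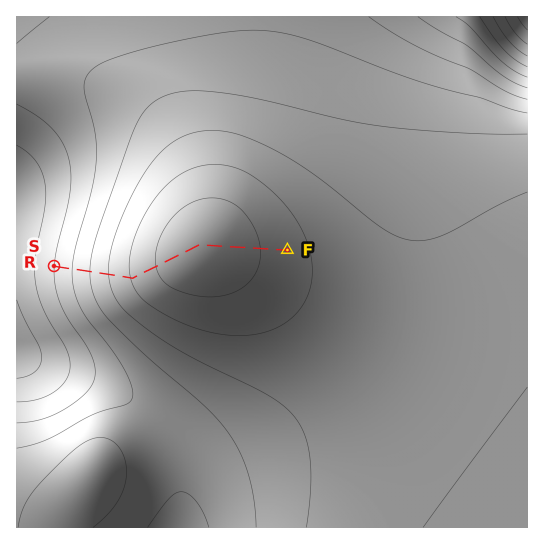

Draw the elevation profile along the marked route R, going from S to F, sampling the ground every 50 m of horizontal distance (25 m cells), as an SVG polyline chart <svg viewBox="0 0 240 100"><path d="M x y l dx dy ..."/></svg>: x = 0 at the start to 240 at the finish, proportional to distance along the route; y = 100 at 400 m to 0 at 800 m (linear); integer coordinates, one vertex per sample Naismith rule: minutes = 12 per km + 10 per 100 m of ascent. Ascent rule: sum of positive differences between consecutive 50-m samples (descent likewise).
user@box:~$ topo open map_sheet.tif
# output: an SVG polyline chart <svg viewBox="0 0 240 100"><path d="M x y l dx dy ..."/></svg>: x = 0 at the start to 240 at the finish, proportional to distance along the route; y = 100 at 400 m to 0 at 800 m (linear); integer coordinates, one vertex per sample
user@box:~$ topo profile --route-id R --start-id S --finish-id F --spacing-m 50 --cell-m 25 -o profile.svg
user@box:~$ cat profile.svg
<svg viewBox="0 0 240 100"><path d="M0 56l3-1 2 0 3-1 3-1 2-1 3-1 2-1 3-1 3-1 2-1 3-1 3-1 2-1 3-1 3-1 2 0 3-1 3-1 2-1 3-1 2-1 3-1 3 0 2-1 3-1 3-1 2 0 3-1 3-1 2 0 3-1 3-1 2 0 3-1 2-1 3 0 3-1 2 0 3-1 3 0 2-1 3 0 3-1 2 0 3 0 3-1 2 0 3 0 2-1 3 0 3 0 2 0 3 0 3-1 2 0 3 0 3 0 2 0 3 0 2 0 3 0 3 0 2 0 3 0 3 1 2 0 3 0 3 0 2 0 3 1 3 0 2 0 3 1 2 0 3 0 3 0 2 1 3 0 3 0 2 1 3 0 3 0 2 1 3 0 3 0 2 1 3 0 2 1 3 0 3 0 2 1"/></svg>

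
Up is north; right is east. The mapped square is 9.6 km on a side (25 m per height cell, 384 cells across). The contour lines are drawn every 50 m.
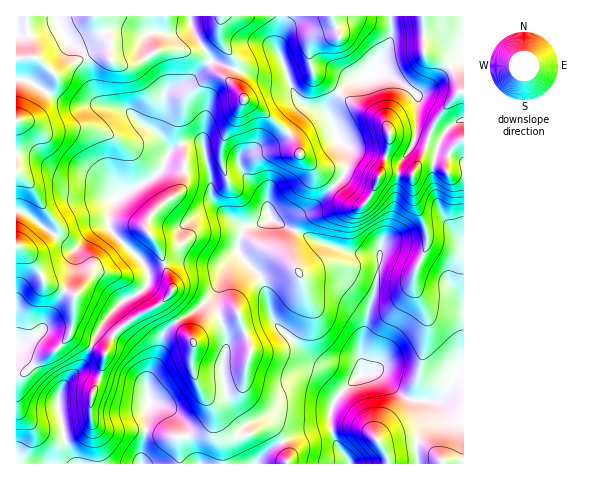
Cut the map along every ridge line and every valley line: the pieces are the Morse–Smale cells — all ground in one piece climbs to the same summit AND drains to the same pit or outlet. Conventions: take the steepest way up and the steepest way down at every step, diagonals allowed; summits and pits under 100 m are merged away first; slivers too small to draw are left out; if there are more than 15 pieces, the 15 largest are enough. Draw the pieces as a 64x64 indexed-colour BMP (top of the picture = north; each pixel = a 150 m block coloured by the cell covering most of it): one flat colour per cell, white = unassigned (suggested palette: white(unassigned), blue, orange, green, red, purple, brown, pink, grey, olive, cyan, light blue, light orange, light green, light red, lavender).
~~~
<image width="64" height="64" href="data:image/bmp;base64,Qk12CAAAAAAAAHYAAAAoAAAAQAAAAEAAAAABAAQAAAAAAAAIAAATCwAAEwsAABAAAAAAAAAA////ALR3HwAOf/8ALKAsACgn1gC9Z5QAS1aMAMJ34wB/f38AIr28AM++FwDox64AeLv/AIrfmACWmP8A1bDFABERERERERERERERERERERERERERERERFEREREREREREEREREREREREREREREREREREREREREREUREREREREREQREREREREREREREREREREREREREREREURERERERERERBERERERERERERERERERERERERERERERREREREREREREERERERERERERERERERERERERERERERREREREREREREQRERERERERERERERERERERERERERERFERERERERERERBEREREREREREREREREREREREREREREUREREREREREREERERERERERERERERERERERERERERERREREREREREREQRERERERERERERERERERERERERERERFERERERERERERBERERERERERERERERERERERERERERERREREREQiIiREEREREREREREREREREREREREREREREREUREREIiIiIkQRERERERERERERERERERERERERERERERFEREIiIiIiRBERERERERERERERERERERERERERERERERREIiIiIiIkERERETEREREREREREREREREREREREREREiIiIiIiIiIRERERMxERERERERERERERERERERERERESIiIiIiIiIhERERMzERERERERERERERERERERERERERIiIiIiIiIiERERMzMxEREREREREREREREREREREREREiIiIiIiIiIzERMzMzERERERERERERERERERERERERESIiIiIiIiIjMxMzMzMREREREREREREREREREREREREREiIiIiIiIiMzMzMzMzERERERERERERERERERERERERESIiIiIiIiIzMzMzMzMxERERERERERERERERERERERERIiIiIiIiIjMzMzMzMzEREREREREREREREREREREREREiIiIiIiIiMzMzMzMzMxERERERERERERERERERERERERIiIiIiIiIzMzMzMzMzMxEREREREREREREREREREREREiIiIiIiIjMzMzMzMzMzMxERERERERERERERERERERESIiIiIiIiMzMzMzMzMzMzMRERERERERERERERERERERIiIiIiIiIzMzMzMzMzMzMxERERERERERERERERERERESIiIiIiIjMzMzMzMzMzMzERERERERERERERERERERERIiIiIiIiMzMzMzMzMzMzEREREREREREREREREREREREiIiIiIiIzMzMzMzMzMzERERERERERERERERERERERESIiIiIiIjMzMzMzMzMzEREREREREREREREREREREiIiIiIiIiIiMzMzMRMzMzERERERERERERERERERESIiIiIiIiIiIiIzMzMRETMzEREREREREREREREREREiIiIiIiIiIiIiIjMzEREREzMRERERERERERERERESIiIiIiIiIiIiIiIiMzERERERERERERERERERERERERIiIiIiIiIiIiIiIiIzERERERERERERERERERERERERESIiIiIiIiIiIiIiIhERERERERERERERERERERERERERESIiIiIiIiIiIiIiEREREREREREREREREREREREREREREiIiIiIiIiIiIiIRERERERERERERERERERERERERERERIiIiIiIiIiIiIhERERERERERERERERERERERERERERESIiIiIiIiIiIiEREREREREREREREREREREREREREREREiIiIiIiIiIiIRERERERERERERERERERERERERERERERIiIiIiIiIiIhEREREREREREREREREREREREREREREREiIiIiIiIiIiERERERERERERERERERERERERERERERESIiIiIiIiIiIREREREREREREREREREREREREREREREREiIiIiIiIiIhEREREREREREREREREREREREREREREREiIiIiIiIiIiEREREREREREREREREREREREREREREREiIiIiIiIiIiIRERERERERERERERERERERERERERERESIiIiIiIiIiIhERERERERERERERERERERERERERERESIiIiIiIiIiIiERERERERERERERERERERERERERERERIiIiIiIiIiIiIREREREREREREREREREREREREREREREiIiIiIiIiIiIhERERERERERERERERERERERERERERESIiIiIiIiIiIiEREREREREREREREREREREREREREREREiIiIiIiIiIiIRERERERERERERERERERERERERERERERIiIiIiIiIiIhERERERERERERERERERERERERERERERESIiIiIiIiIiERERERERERERERERERERERERERERERERESIiIiIiIiIREREREREREREREREREREREREREREREREREiIiIiIiIhERERERERERERERERERERERERERERERERERIiIiIiIiEREREREREREREREREREREREREREREREREREiIiIiIiIRERERERERERERERERERERERERERERERERERIiIiIiIhEREREREREREREREREREREREREREREREREREiIiIiIiERERERERERERERERERERERERERERERERERERIiIiIiIREREREREREREREREREREREREREREREREREREiIiIiIhERERERERERERERERERERERERERERERERERESIiIiIi"/>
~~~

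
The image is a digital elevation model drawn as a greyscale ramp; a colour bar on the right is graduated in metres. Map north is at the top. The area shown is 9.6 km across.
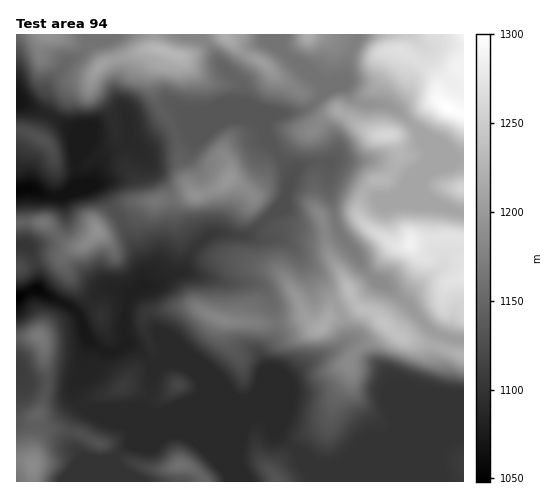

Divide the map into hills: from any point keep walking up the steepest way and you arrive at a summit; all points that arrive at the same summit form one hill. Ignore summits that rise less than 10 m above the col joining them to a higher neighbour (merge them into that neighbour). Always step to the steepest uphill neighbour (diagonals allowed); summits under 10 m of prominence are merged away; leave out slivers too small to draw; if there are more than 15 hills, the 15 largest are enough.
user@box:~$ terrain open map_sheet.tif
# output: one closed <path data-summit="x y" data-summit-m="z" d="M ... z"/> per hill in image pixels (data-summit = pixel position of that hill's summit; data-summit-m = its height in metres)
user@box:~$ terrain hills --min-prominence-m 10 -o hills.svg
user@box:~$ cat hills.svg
<path data-summit="448 108" data-summit-m="1300" d="M351 343l-9 1-34 19-21 17-24 10-11 8-8 3 20 7 4 5 8 19 25 21 8 14 4 15 150 0 0-68-8 2-107 45-3-1 39-15 10-7 2-4-2-28 5-11 0-7-10-12z"/><path data-summit="228 179" data-summit-m="1198" d="M243 117l-12 0-11 5-12 1-18 8-24 7-22 14-5-1-10-11-27 19-10 25 5 0 5 6 19 29 20 42 2 7 1 18 13-1 14-9 11-4 10-22 16-14 6-2 22 2 13-1 34-31 9-32-24-31-5-14z"/><path data-summit="161 50" data-summit-m="1229" d="M199 34l-110 0 1 9-6 8-19 13-16 18-5 12-8 9-10 2 29 13 22 15 0 22 7-7 8-21 32-10 3 2 2 9-1 12 13 12 25-14 24-7 21-9 9 0 11-5 19 2-9-17 0-18-20-19z"/><path data-summit="411 243" data-summit-m="1286" d="M425 166l-12 10-14 19-14 6-6-1-21-16-25-12-3-4-2 22 5 17 4 21 21 28 9 17 8 7 13 6 19 18 15 18 12 11 21 7 8 0 1-127-26-7-14-9-4-13z"/><path data-summit="384 323" data-summit-m="1243" d="M337 229l-21 5-19-5-11 0-11 9 5 0 10 6 32 38 18 29 6 21 0 8-2 3 7 0 14 14 11 6 23 25 0 7-5 11 2 28-3 5-6 4 9-2 59-25 8-2 1-74-18-3-16-8-23-25-19-18-13-6-8-7z"/><path data-summit="223 320" data-summit-m="1182" d="M187 272l-16 4-18 10-12 0-11 8-8 33 4 17 12 5 15 16 11-4 18 2 17 13 7 12 30 12 12 0 11-8 8-19-4-21 13-19 0-15-4-17-5-10-7-6-8-3-27 0z"/><path data-summit="322 327" data-summit-m="1218" d="M227 234l-13 0-10 4-14 16-7 17 42 11 27 0 8 3 7 6 8 21 1 21-13 19 4 21-8 19 28-12 21-17 32-16 6-7-1-14-5-15-23-36-27-31-10-6-22 1-8-3z"/><path data-summit="33 466" data-summit-m="1187" d="M17 376l0 106 100 0 1-13-4-7 1-5 14-12 31-14 23-23-23 8-9 0-6-4-51 0-7-2-11-14-1-13-46 0z"/><path data-summit="97 232" data-summit-m="1192" d="M97 184l-22 5-12 6 3 25-3 9-10 10-7 4-18 4 10 26-1 16 9 6 25 12 6 6 28-26 10 0 15 7 13-9 0-17-8-21-14-28z"/><path data-summit="388 135" data-summit-m="1261" d="M348 90l-1 16-13 22 4 23-8 13 0 4 3 4 20 9 29 20 11-3 10-7 10-15 16-15 0-17-11-14-20-19-15-7-22-1-5-3z"/><path data-summit="225 35" data-summit-m="1221" d="M280 34l-81 1 22 30 18 15 3 6-1 16 4 10 7 8 11 6 10-12 25-2 11-4 15-16 0-5-5-6-38-31-3-4z"/><path data-summit="277 481" data-summit-m="1133" d="M204 386l-4 16 31 72 0 8 81-1-3-14-8-14-25-21-8-19-4-5-21-8-11-1z"/><path data-summit="180 465" data-summit-m="1160" d="M200 397l-15 9-25 25-31 14-14 12-1 5 4 7 0 13 113-1 0-7-28-65z"/><path data-summit="39 336" data-summit-m="1170" d="M39 290l-6 0-17 8 0 77 13 8 44 1 9-12 6-33-11-27-6-5-25-12z"/><path data-summit="42 140" data-summit-m="1130" d="M19 100l-3 1 0 89 15-2 14 7 17 1 16-10-2-15 1-38-22-15z"/>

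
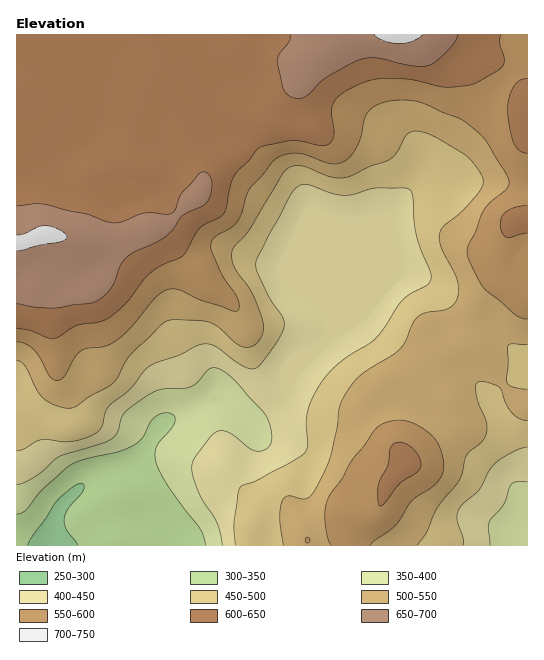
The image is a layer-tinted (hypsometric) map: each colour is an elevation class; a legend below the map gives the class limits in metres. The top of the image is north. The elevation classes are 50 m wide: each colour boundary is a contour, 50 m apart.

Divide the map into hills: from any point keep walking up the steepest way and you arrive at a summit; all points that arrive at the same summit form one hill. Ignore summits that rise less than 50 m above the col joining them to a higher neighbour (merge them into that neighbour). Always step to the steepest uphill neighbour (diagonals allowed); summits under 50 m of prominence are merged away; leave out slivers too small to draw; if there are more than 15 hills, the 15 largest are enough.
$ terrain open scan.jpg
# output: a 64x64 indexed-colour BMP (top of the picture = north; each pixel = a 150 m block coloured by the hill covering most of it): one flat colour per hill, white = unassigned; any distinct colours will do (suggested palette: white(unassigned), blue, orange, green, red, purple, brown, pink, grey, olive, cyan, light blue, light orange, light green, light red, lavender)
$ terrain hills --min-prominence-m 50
<image width="64" height="64" href="data:image/bmp;base64,Qk12CAAAAAAAAHYAAAAoAAAAQAAAAEAAAAABAAQAAAAAAAAIAAATCwAAEwsAABAAAAAAAAAA////ALR3HwAOf/8ALKAsACgn1gC9Z5QAS1aMAMJ34wB/f38AIr28AM++FwDox64AeLv/AIrfmACWmP8A1bDFABERMzIiIiIiIjMzMzMzMzMzMzMzMzMzMzMzMzMzMzMzEREzMzIiIiIjMzMzMzMzMzMzMzMzMzMzMzMzMzMzMzMRERMzMyIiIjMzMzMzMzMzMzMzMzMzMzMzMzMzMzMzMxEREzMzMzMzMzMzMzMzMzMzMzMzMzMzMzMzMzMzMzMzERETMzMzMzMzMzMzMzMzMzMzMzMzMzMzMzMzMzMzMzMREREzMzMzMzMzMzMzMzMzMzMzMzMzMzMzMzMzMzMzMhERERMzMzMzMzMzMzMzMzMzMzMzMzMzMzMzMzMzMzMyERERETMzMzMzMzMzMzMzMzMzMzMzMzMzMzMzMzMzMzIRERERETMzMzMzMzMzMzMzMzMzMzMzMzMzMzMzMzMzMhERERERERMzMzMzMzMzMzMzMzMzMzMzMzMzMzMzMzMyERERERERERMzMzMzMzMzMzMzMzMzMzMzMzMzMzMzMzIRERERERERETMzMzMzMzMzMzMzMzMzMzMzMzMzMzMzMhERERERERERMzMzMzMzMzMzMzMzMzMzMzMzMzMzMzMiERERERERERETMzMzMzMzMzMzMzMzMzMzMzMzMzMzMyIREREREREREREzMzMzMzMzMzMzMzMzMzMzMzMzMzMyIhERERERERERERMzMzMzMTMzMzMzMzMzMzMzMzMzMyIiERERERERERERERMzMzMREzMzMzMzMzMzMzMzMzMzIiIRERERERERERERERMzMREREzMzMzMzMzMzMzMzMzIiIhERERERERERERERERMRERERMzMzMzMzMzMzMzMzMiIiEREREREREREREREREREREREzMzMzMzMzMzMzMzMzIiIRERERERERERERERERERERETMzMzMzMzMzMzMzMzMzIxEREREREREREREREREREREREzMzMzMzMzMzMzMzMzMzERERERERERERERERERERERERMzMzMzMzMzMzMzMzMzMRERERERERERERERERERERERETMzMzMzMzMzMzMzMzMhEREREREREREREREREREREREREzMzMzMzMzMzMzMzMiERERERERERERERERERERERERERMzMzMzMzMzMzMzMiIREREREREREREREREREREREREREjMzMzMzMzMzMzMiIhERERERERERERERERERERERERESIzMzMzMzMzMzMiIiERERERERERERERERERERERERERIiMzMzMzMzMyIiIiIREREREREREREREREREREREREREiIjMzMzMzMyIiIiIhERERERERERERERERERERERERESIiIzMzMzMyIiIiIiERERERERERERERERERERERERERIiIiMzMzMyIiIiIiIREREREREREREREREREREREREREiIiIjMzMyIiIiIiIhERERERERERERERERERERERERESIiIiIzMyIiIiIiIiERERERERERERERERERERERERERIiIiIiIiIiIiIiIiIREREREREREREREREREREREREREiIiIiIiIiIiIiIiIhERERERERERERERERERERERERESIiIiIiIiIiIiIiIiERERERERERERERERERERERERESIiIiIiIiIiIiIiIiIRERERERERERERERERERERERERIiIiIiIiIiIiIiIiIhEREREREREREREREREREREREREiIiIiIiIiIiIiIiIiEREREREREREREREREREREREREiIiIiIiIiIiIiIiIiIRERERERERERERERERERERERESIiIiIiIiIiIiIiIiIhERERERERERERERERERERERESIiIiIiIiIiIiIiIiIiERERERERERERERERERERERERIiIiIiIiIiIiIiIiIiIRERERERERERERERERERERERIiIiIiIiIiIiIiIiIiIhEREREREREREREREREREREREiIiIiIiIiIiIiIiIiIiEREREREREREREREREREREREiIiIiIiIiIiIiIiIiIiIRERERERERERERERERERERIiIiIiIiIiIiIiIiIiIiIhERERERERERERERERERERIiIiIiIiIiIiIiIiIiIiIiERERERERERERERERERERIiIiIiIiIiIiIiIiIiIiIiIRERERERERERERERERERIiIiIiIiIiIiIiIiIiIiIiIhERERERERERERERERESIiIiIiIiIiIiIiIiIiIiIiIiEREREREREREREREREiIiIiIiIiIiIiIiIiIiIiIiIiIRERERERERERERERESIiIiIiIiIiIiIiIiIiIiIiIiIhERERERERERERERESIiIiIiIiIiIiIiIiIiIiIiIiIiERERERERERERERERIiIiIiIiIiIiIiIiIiIiIiIiIiIREREREREREREREREiIiIiIiIiIiIiIiIiIiIiIiIiIhEREREREREREREREiIiIiIiIiIiIiIiIiIiIiIiIiIiERERERERERERERESIiIiIiIiIiIiIiIiIiIiIiIiIiIRERERERERERERERIiIiIiIiIiIiIiIiIiIiIiIiIiIhERERERERERERERIiIiIiIiIiIiIiIiIiIiIiIiIiIiEREREREREREREREiIiIiIiIiIiIiIiIiIiIiIiIiIiIREREREREREREREiIiIiIiIiIiIiIiIiIiIiIiIiIiIhERERERERERERESIiIiIiIiIiIiIiIiIiIiIiIiIiIi"/>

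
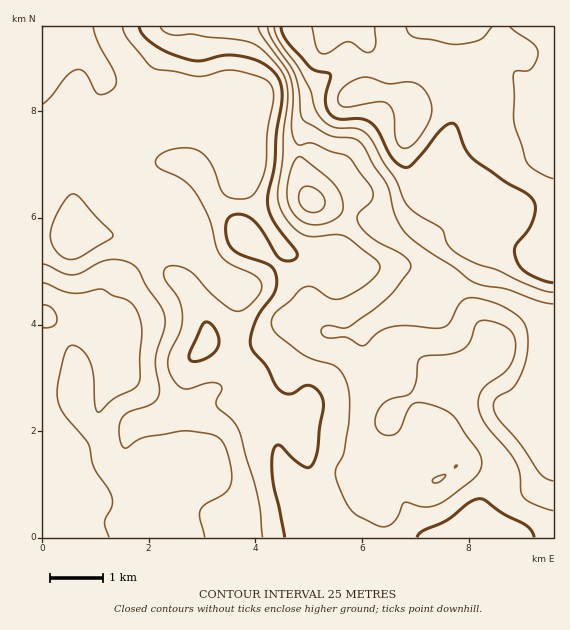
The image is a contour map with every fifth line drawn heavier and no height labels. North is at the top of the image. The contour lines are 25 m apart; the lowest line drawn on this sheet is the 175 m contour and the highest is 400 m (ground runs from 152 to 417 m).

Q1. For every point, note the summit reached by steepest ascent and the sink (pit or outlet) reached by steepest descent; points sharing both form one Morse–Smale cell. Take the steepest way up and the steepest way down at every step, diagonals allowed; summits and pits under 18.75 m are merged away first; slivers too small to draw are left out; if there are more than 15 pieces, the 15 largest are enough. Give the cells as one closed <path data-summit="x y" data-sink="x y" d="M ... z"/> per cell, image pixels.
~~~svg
<path data-summit="332 27" data-sink="43 537" d="M389 26l-28 1 8 22 0 27-3 11-25 15-28 12-6 6-6 16-2 15 13 2 17 14 17 18 5 14 2 6-16 46-5 6-39-2-10-7-11-17-15 8-10 1 25 19 19 20 18 22 6 19 10 11-26-6-12 0-22 14-12 6-18 1-23-4-5 1-1-20-16-34-38-35-41 35-11 17-8-3-27 0-16-9-7-1 1 245 292 0 0-6-4-12-14-32-6-7-9-52-8-13 22-1 20 6 24 2 15 0 14-4 21-20-9-16-10-10-10-6-14-15-5-17 9-12 29-14 36-11 30-27 9-20 4-2 38 0 16 4 16 10 5 0-1-56-24 0-24 10-17 2-15 7-12-1 17-17 0-4-8-16-25-18-2-5 6-30 14-24-5-24-7-12-6-5-22-9-18-2-5-2-6-12z"/><path data-summit="332 27" data-sink="43 47" d="M360 26l-318 1 0 57 4 9 9 9 10 5 19 6 5-2 1 5 7 7 12 7 12 4 17-2-15 16-1 21 9 10 10 6 4 7 17 43 0 5-11 13 39 36 16 34 1 20 5-1 23 4 18-1 12-6 22-14 12 0 27 6-11-11-6-19-18-22-19-20-25-19 10-1 14-8-21-34-13-33-18-24 29 11 51 0 3-20 5-11 6-6 28-12 25-15 3-11 0-27z"/><path data-summit="332 27" data-sink="487 537" d="M509 247l-33 3-10 21-25 23-10 7-16 2-40 18-12 10-1 6 8 19 31 27 10 16 20-9 9 1 26 20 7 14 18 24 7 15 0 12-12 19-7 17 0 7 7 18 67 1 1-82-11-6-32-35 43-43 0-108-7-2-14-9z"/><path data-summit="553 155" data-sink="43 537" d="M553 26l-163 1 1 10 9 20 5 2 18 2 22 9 6 5 7 12 5 24-14 24-6 30 2 5 25 18 8 16 0 4-17 16 0 2 12 0 15-7 17-2 24-10 25 0z"/><path data-summit="75 232" data-sink="43 47" d="M43 85l-1 150 23 0 7-2 17 0 24 2 16 4 22 14 11-13-1-9-19-44-11-8-9-10 1-21 14-15-16 1-12-4-12-7-9-10-11-2-22-9-9-9z"/><path data-summit="437 480" data-sink="43 537" d="M411 401l-6 1-4 7-12 10-14 4-30-1-29-7-22 1 8 13 9 52 6 7 14 32 5 18 47-1-1-26-13-19-3-8 1-9 8-9 6-3 14 0 29 16 12 2 21-16 0-4-16-28-23-21z"/><path data-summit="437 480" data-sink="487 537" d="M437 390l-10 1-17 9 8 12 23 21 12 20 4 12-21 16-12-2-29-16-14 0-8 4-6 8-1 9 3 8 13 19 2 27 102-1-7-18 0-7 7-17 12-19 0-12-7-15-18-24-7-14z"/><path data-summit="75 232" data-sink="43 537" d="M89 233l-47 3 1 57 6 1 16 9 27 0 8 3 9-14 42-39-8-7-14-7z"/><path data-summit="311 200" data-sink="43 537" d="M309 151l-10 1 0 13 7 27 5 8-40 31 12 17 10 7 39 2 9-14 12-39-4-13-7-11z"/><path data-summit="311 200" data-sink="43 47" d="M221 139l-2 1 20 29 11 28 21 33 10-5 30-25-9-20-3-29-51 0z"/><path data-summit="332 27" data-sink="43 537" d="M553 373l-42 42 32 35 10 5z"/>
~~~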